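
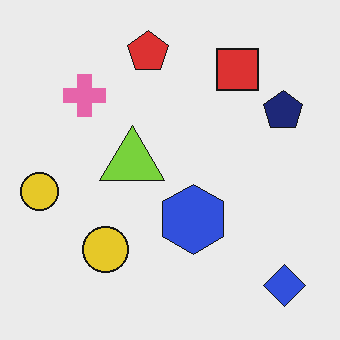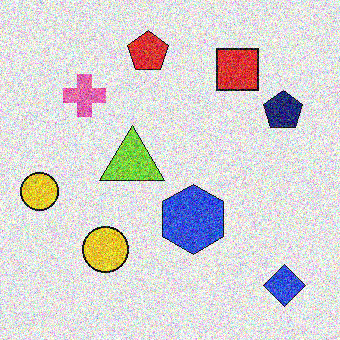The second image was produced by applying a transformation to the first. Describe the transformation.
The image was degraded with a thick layer of grain.

Random speckle covers the whole image, including the flat background.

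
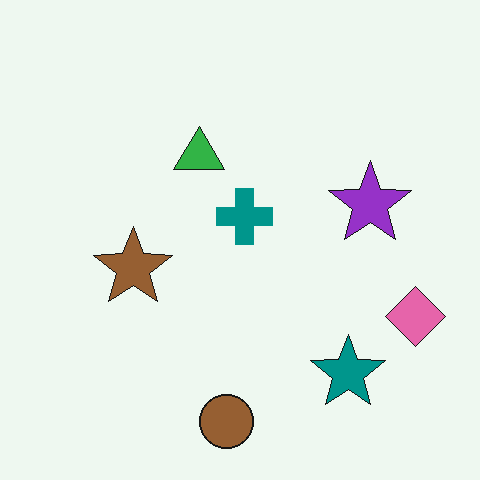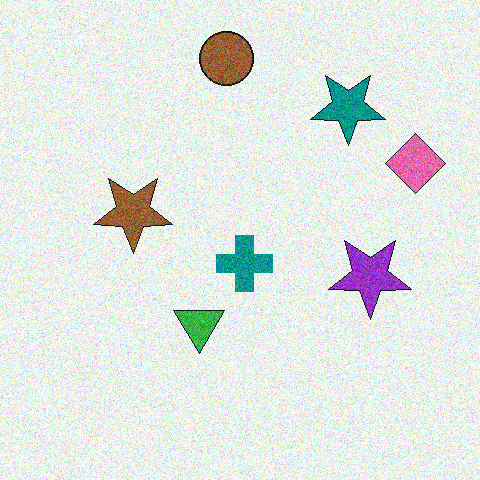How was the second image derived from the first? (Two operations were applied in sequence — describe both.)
The second image is the first degraded with visible gaussian noise, then flipped vertically (top ↔ bottom).

Random speckle covers the whole image, including the flat background. The brown circle is in the bottom of the first image and the top of the second — shapes on opposite sides of the horizontal midline have swapped in a mirror flip.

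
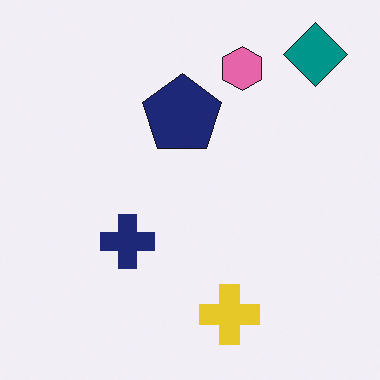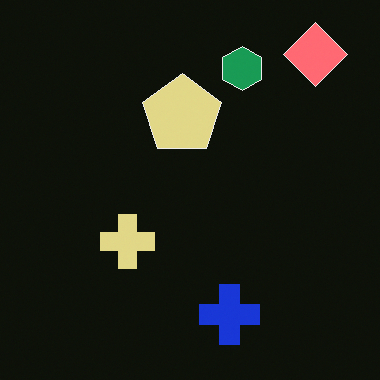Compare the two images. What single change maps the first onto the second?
The image was color-inverted (negative).

The light background has become dark and every shape's color is its complement — a photographic negative.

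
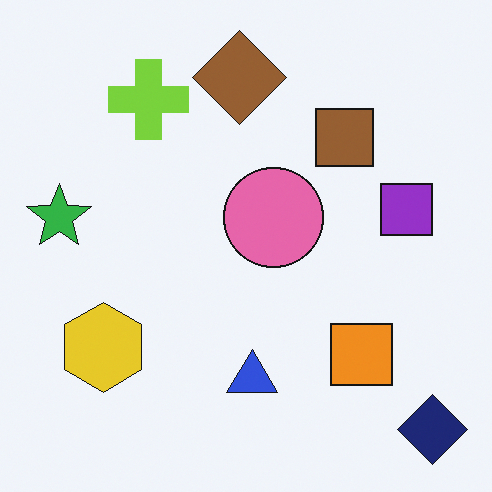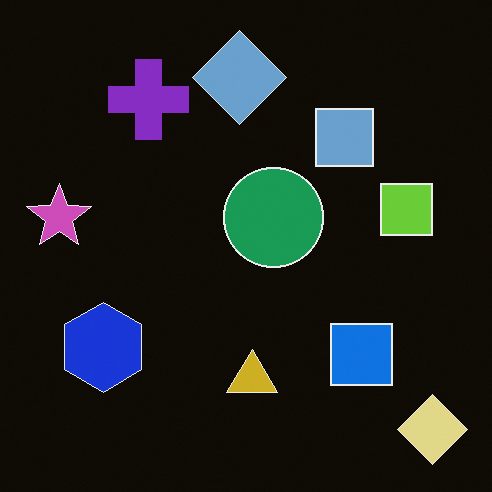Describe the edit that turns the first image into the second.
Color-inverted (negative).

The light background has become dark and every shape's color is its complement — a photographic negative.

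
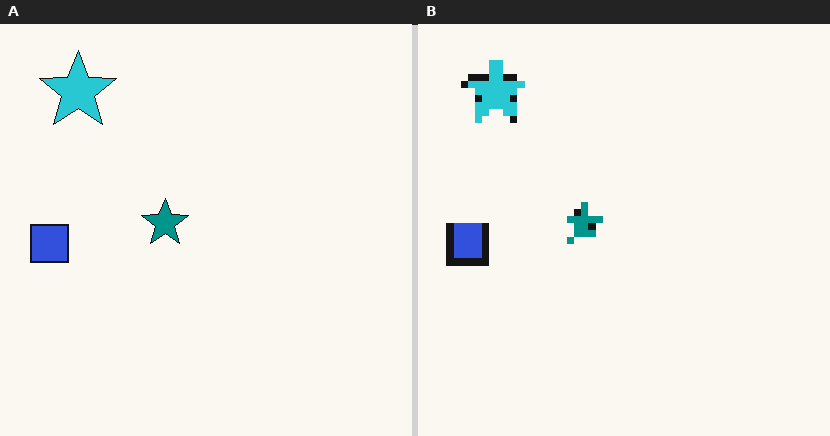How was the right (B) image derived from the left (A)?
The transformation is: pixelated into visible square blocks.

Shapes are reduced to large square blocks; fine edges and outlines are lost — a downscale-then-upscale (mosaic) effect.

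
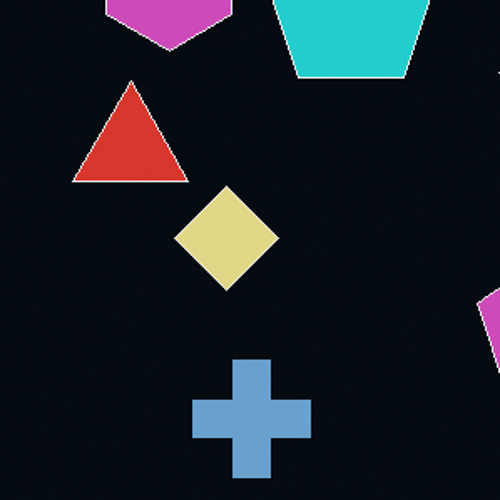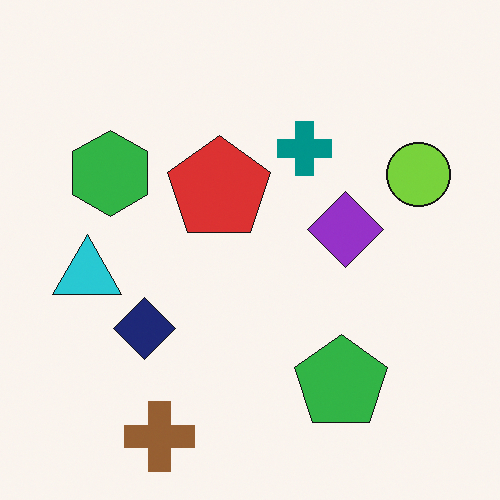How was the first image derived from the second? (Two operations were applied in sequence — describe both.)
It was color-inverted (negative), then cropped to a noticeably smaller region and rescaled.

The light background has become dark and every shape's color is its complement — a photographic negative. The visible shapes are larger and the field of view is narrower; shapes near the original edges may be partly or wholly outside the frame — a crop-and-rescale.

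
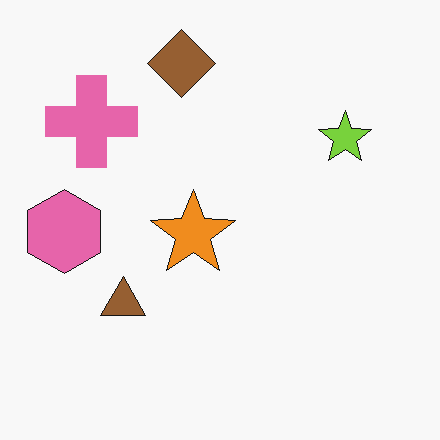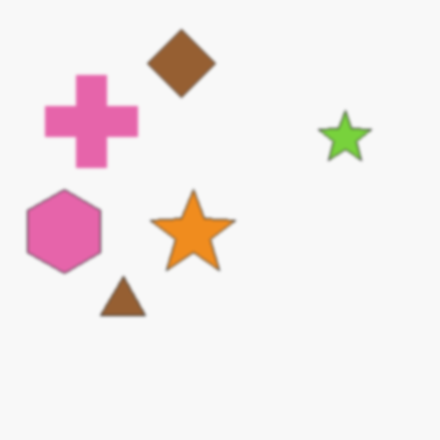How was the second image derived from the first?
The transformation is: given a subtle gaussian blur.

Shape edges and outlines are uniformly softened across the whole image.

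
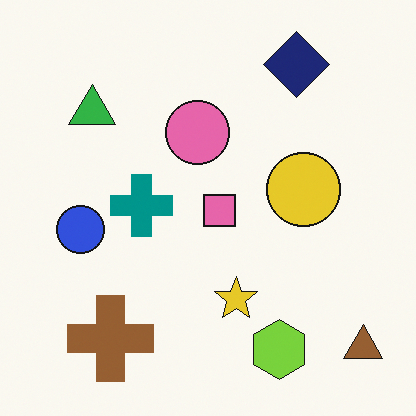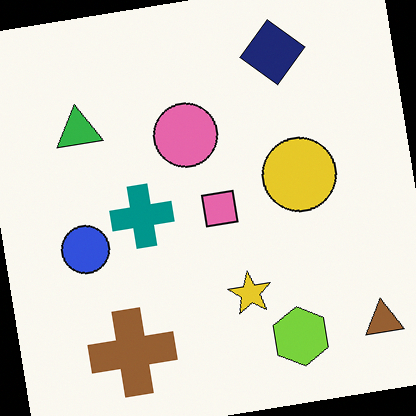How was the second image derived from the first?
It was rotated counter-clockwise by a small amount.

Every shape is tilted by the same angle and the image corners show triangular fill wedges — a whole-image rotation by a non-right angle.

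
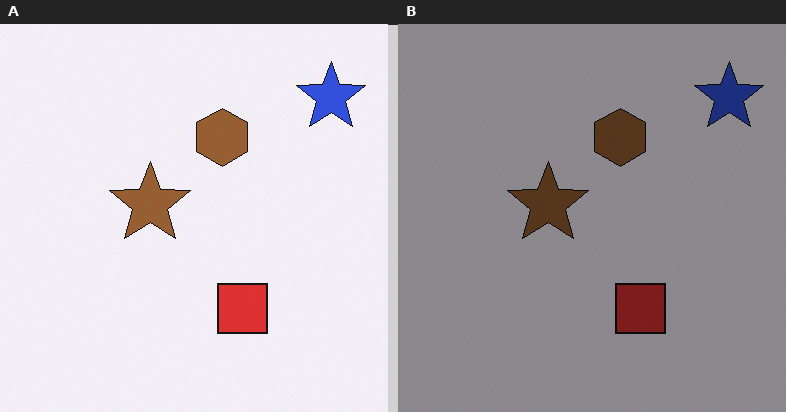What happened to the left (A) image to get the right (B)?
Substantially darkened.

Every pixel — background and shapes alike — is uniformly darkened.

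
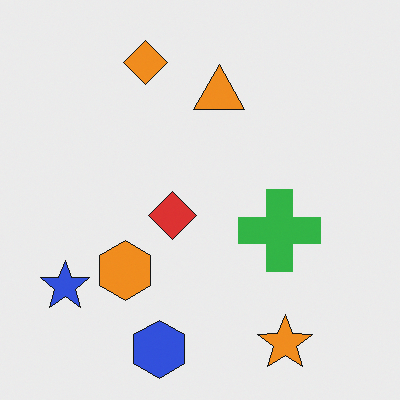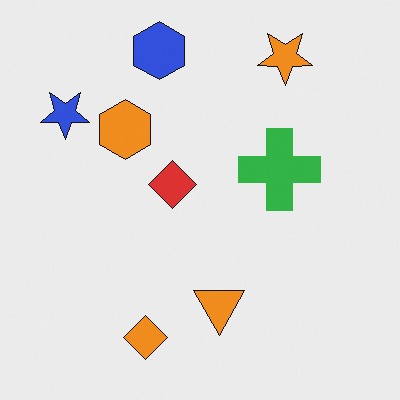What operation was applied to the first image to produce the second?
The image was flipped vertically (top ↔ bottom).

The blue hexagon is in the bottom of the first image and the top of the second — shapes on opposite sides of the horizontal midline have swapped in a mirror flip.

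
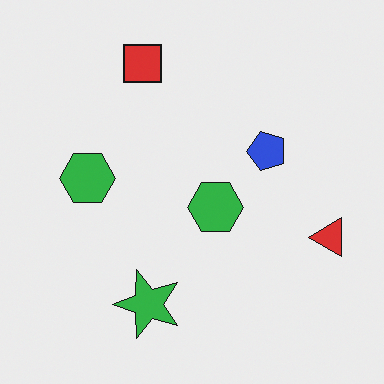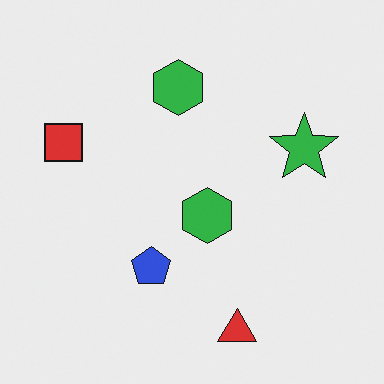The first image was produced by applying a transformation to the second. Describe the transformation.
The transformation is: transposed (reflected across the top-left ↔ bottom-right diagonal).

Shapes have swapped their row and column positions — what was in the top-right is now in the bottom-left — a diagonal reflection.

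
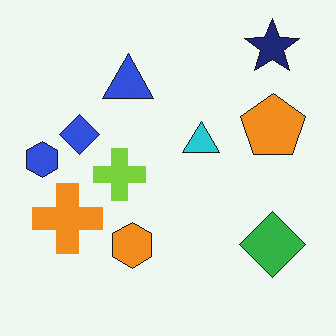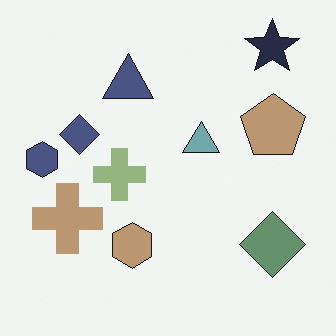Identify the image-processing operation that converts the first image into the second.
It was made much more muted (saturation change).

All colors are more muted and greyish — a global saturation change.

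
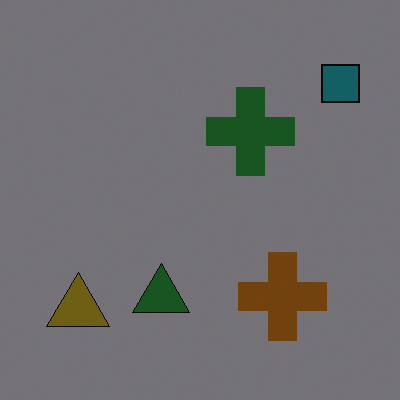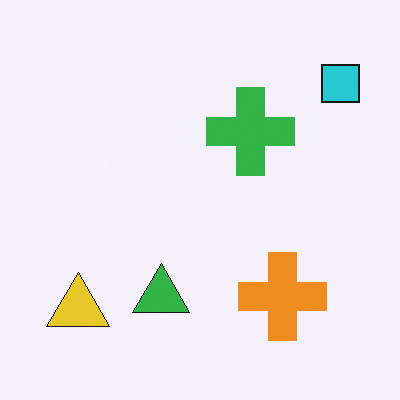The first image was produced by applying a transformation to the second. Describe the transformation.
The image was darkened a lot.

Every pixel — background and shapes alike — is uniformly darkened.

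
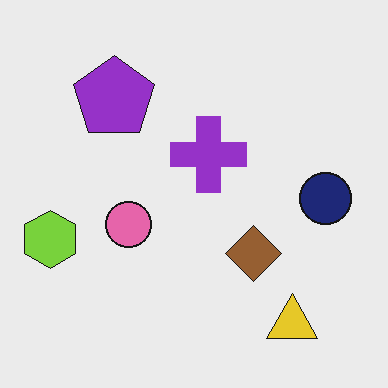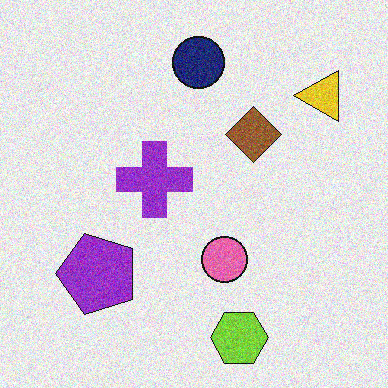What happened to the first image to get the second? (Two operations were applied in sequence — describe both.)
Degraded with visible gaussian noise, then rotated 90° counter-clockwise.

Random speckle covers the whole image, including the flat background. The yellow triangle sits in the bottom-right of the first image and the top-right of the second — consistent with a whole-image 90° counter-clockwise rotation.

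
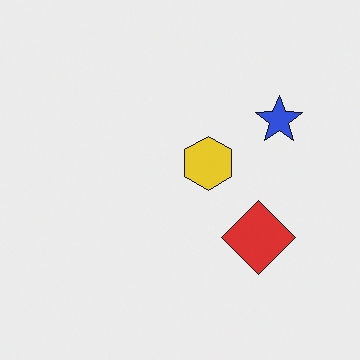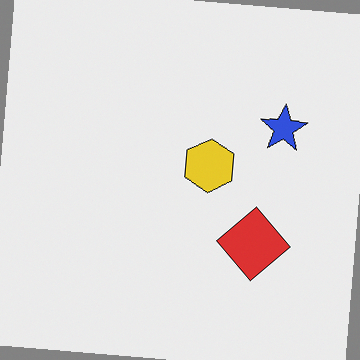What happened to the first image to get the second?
This is the original image rotated clockwise by a few degrees.

Every shape is tilted by the same angle and the image corners show triangular fill wedges — a whole-image rotation by a non-right angle.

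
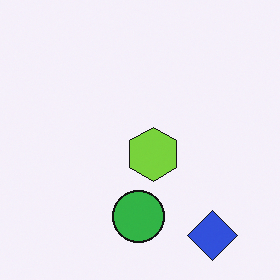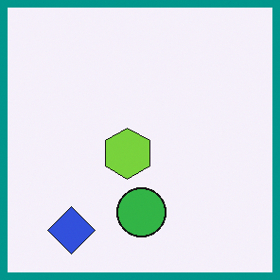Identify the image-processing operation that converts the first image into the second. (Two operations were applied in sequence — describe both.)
Flipped horizontally (left ↔ right), then framed with a teal border.

The blue diamond is in the bottom-right of the first image and the bottom-left of the second — shapes on opposite sides of the vertical midline have swapped in a mirror flip. A solid teal frame runs around the edge of the second image, with the content slightly shrunk inside it.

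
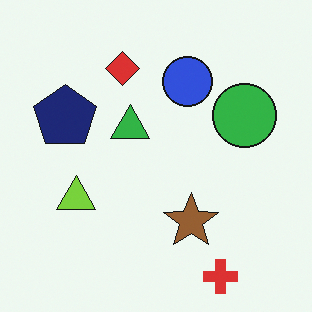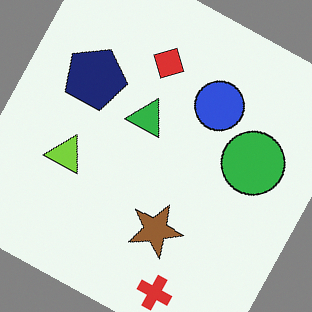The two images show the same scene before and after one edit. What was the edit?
It was rotated clockwise by a clearly visible amount.

Every shape is tilted by the same angle and the image corners show triangular fill wedges — a whole-image rotation by a non-right angle.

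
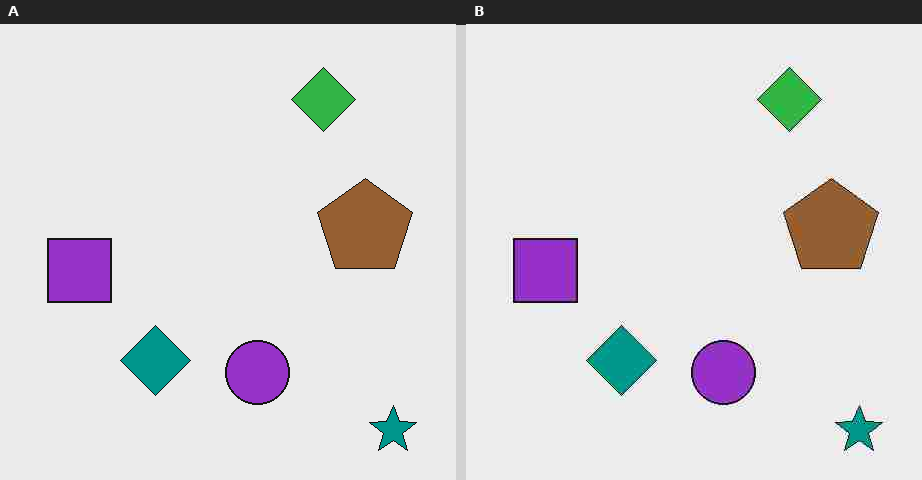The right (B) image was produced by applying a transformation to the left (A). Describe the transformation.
The image was degraded with heavy JPEG compression.

Blocky 8×8 compression artifacts appear around shape edges and the flat background shows ringing — characteristic JPEG degradation.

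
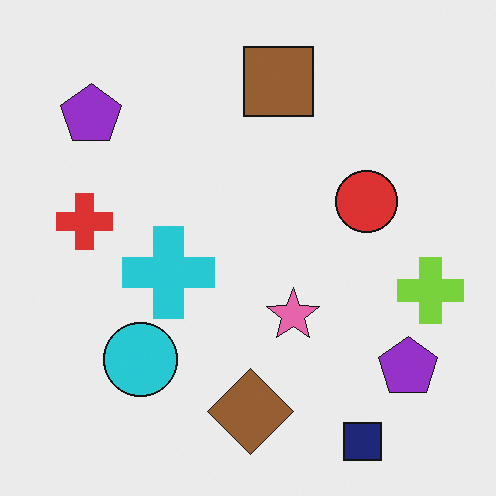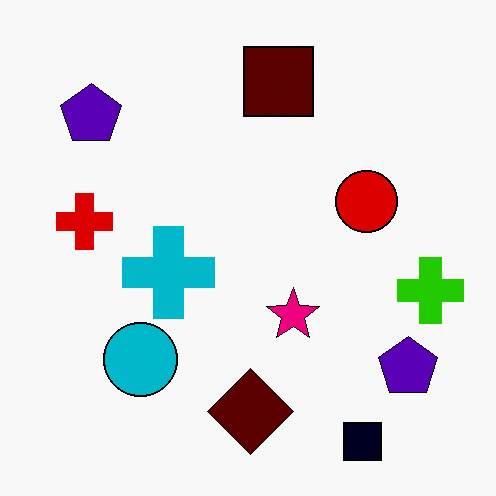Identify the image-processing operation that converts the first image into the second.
The transformation is: given much higher contrast.

Tones are pushed away from mid-grey across the whole image — a global contrast change.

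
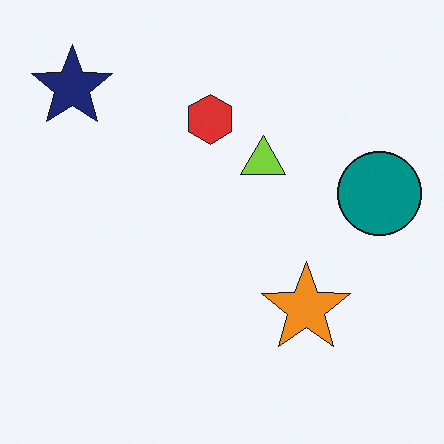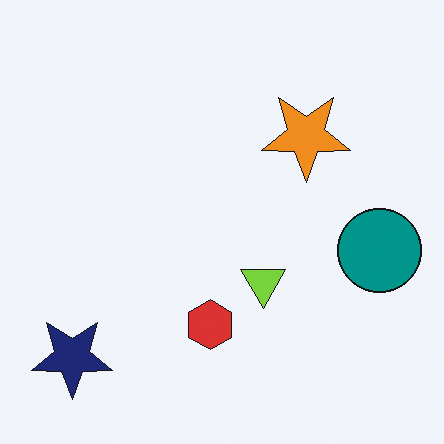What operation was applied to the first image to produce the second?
Flipped vertically (top ↔ bottom).

The navy star is in the top-left of the first image and the bottom-left of the second — shapes on opposite sides of the horizontal midline have swapped in a mirror flip.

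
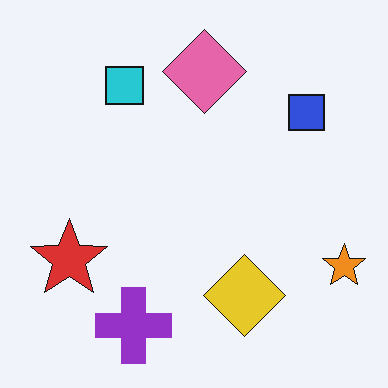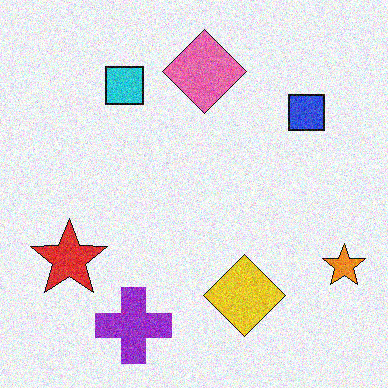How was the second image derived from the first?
The image was degraded with visible gaussian noise.

Random speckle covers the whole image, including the flat background.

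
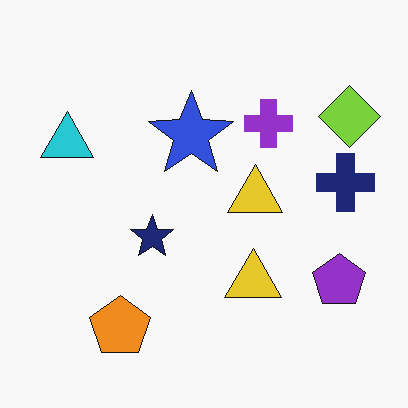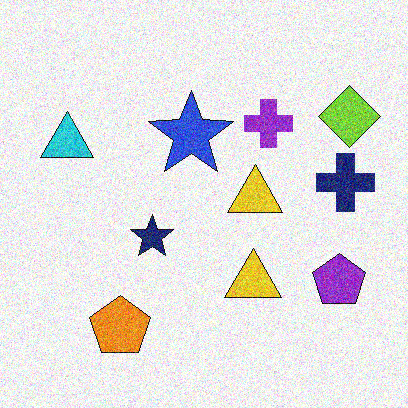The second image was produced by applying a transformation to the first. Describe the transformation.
The second image is the first degraded with heavy additive noise.

Random speckle covers the whole image, including the flat background.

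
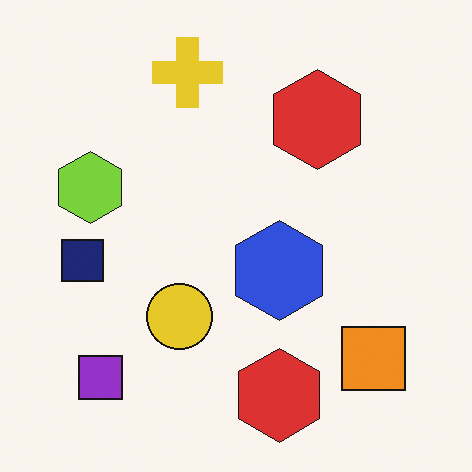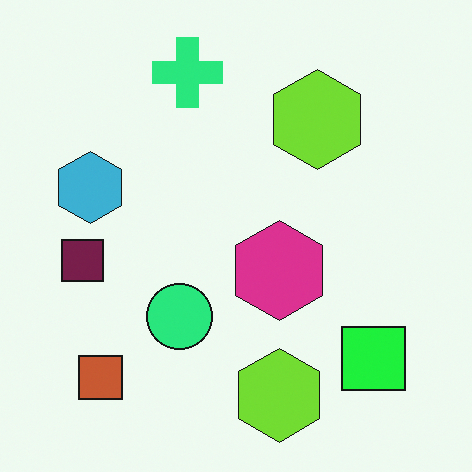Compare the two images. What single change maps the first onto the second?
The image was hue-shifted through roughly a third of the color wheel.

Every shape's color has rotated by the same amount around the hue wheel — a uniform hue shift.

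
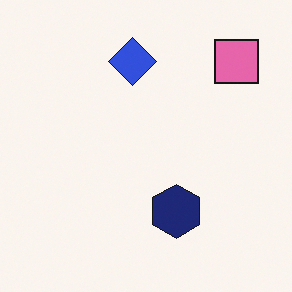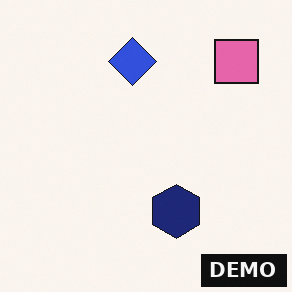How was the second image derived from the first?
The transformation is: watermarked with the text "DEMO" in the lower-right corner.

A dark label reading "DEMO" appears in the lower-right corner.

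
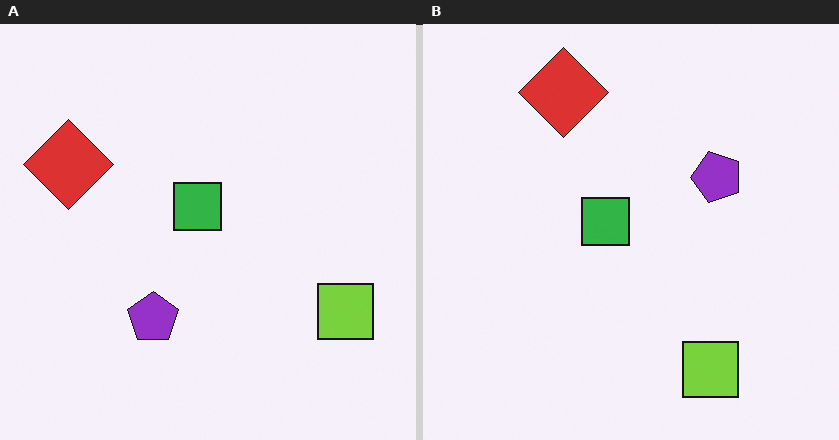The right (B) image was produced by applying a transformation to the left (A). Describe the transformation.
This is the original image transposed (reflected across the top-left ↔ bottom-right diagonal).

Shapes have swapped their row and column positions — what was in the top-right is now in the bottom-left — a diagonal reflection.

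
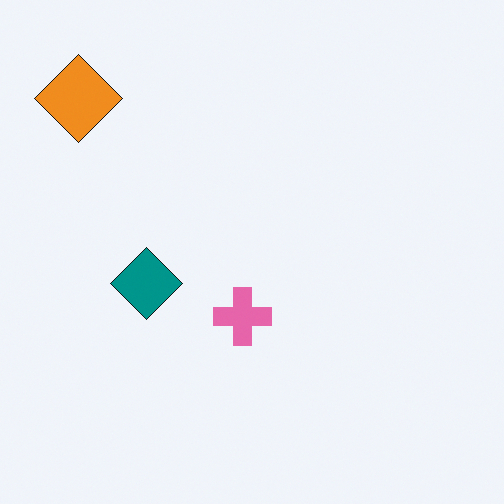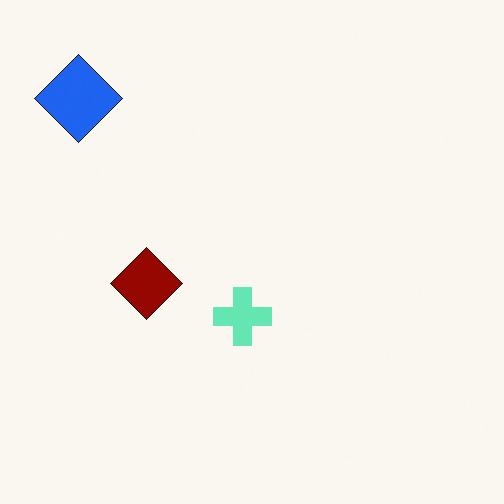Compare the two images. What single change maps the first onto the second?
Hue-shifted by a large amount.

Every shape's color has rotated by the same amount around the hue wheel — a uniform hue shift.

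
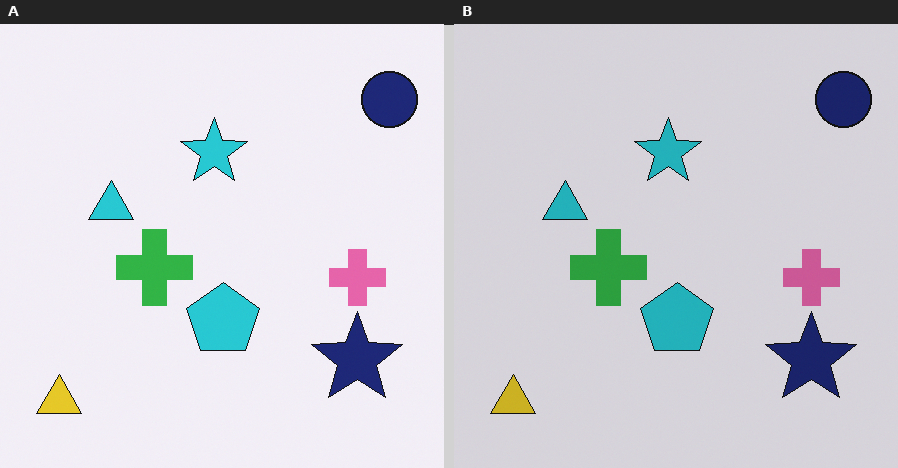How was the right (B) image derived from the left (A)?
The transformation is: darkened a little.

Every pixel — background and shapes alike — is uniformly darkened.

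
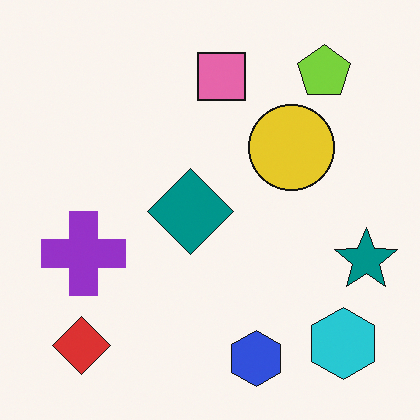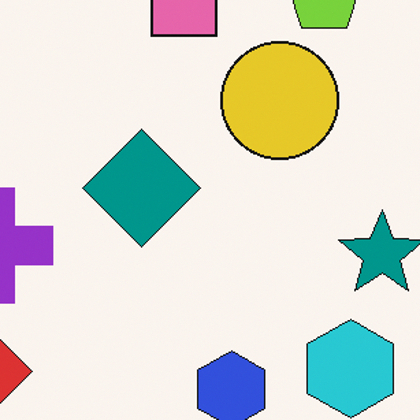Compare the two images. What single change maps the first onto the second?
This is the original image cropped slightly and scaled back up.

The visible shapes are larger and the field of view is narrower; shapes near the original edges may be partly or wholly outside the frame — a crop-and-rescale.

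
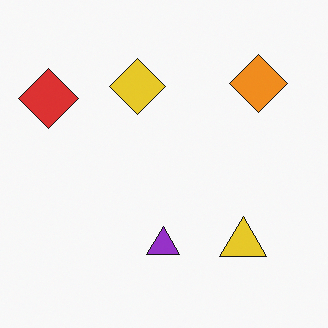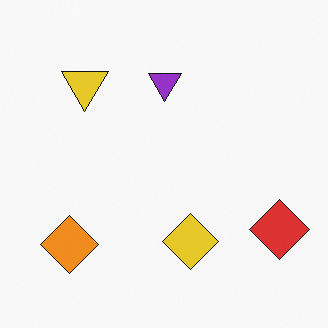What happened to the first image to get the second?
It was rotated 180°.

The red diamond sits in the top-left of the first image and the bottom-right of the second — consistent with a whole-image 180° rotation.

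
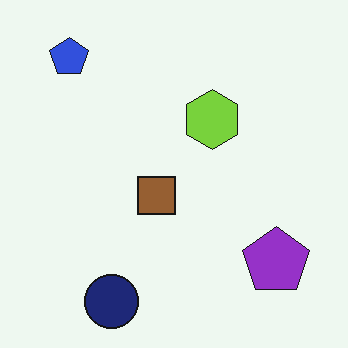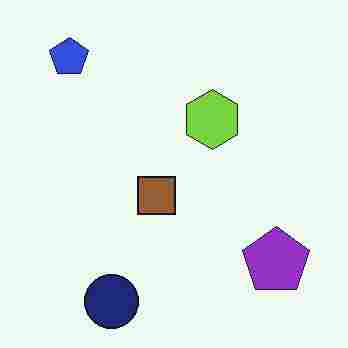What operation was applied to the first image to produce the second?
Degraded with heavy JPEG compression.

Blocky 8×8 compression artifacts appear around shape edges and the flat background shows ringing — characteristic JPEG degradation.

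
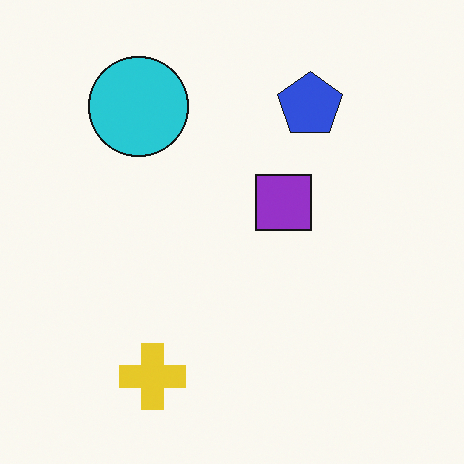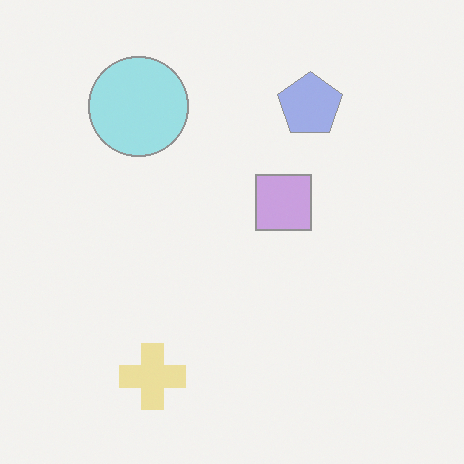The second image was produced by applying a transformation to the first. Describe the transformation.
It was washed out (contrast reduced).

Tones are pushed toward mid-grey across the whole image — a global contrast change.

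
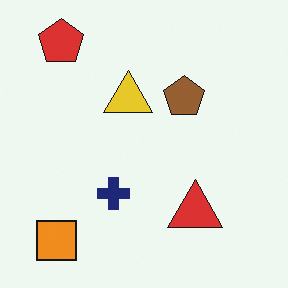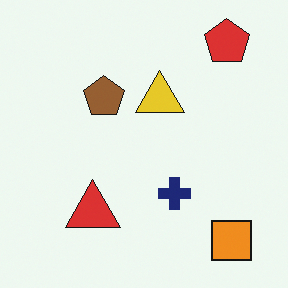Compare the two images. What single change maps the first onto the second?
The transformation is: flipped horizontally (left ↔ right).

The orange square is in the bottom-left of the first image and the bottom-right of the second — shapes on opposite sides of the vertical midline have swapped in a mirror flip.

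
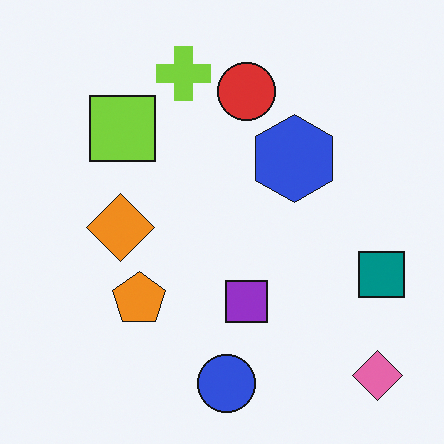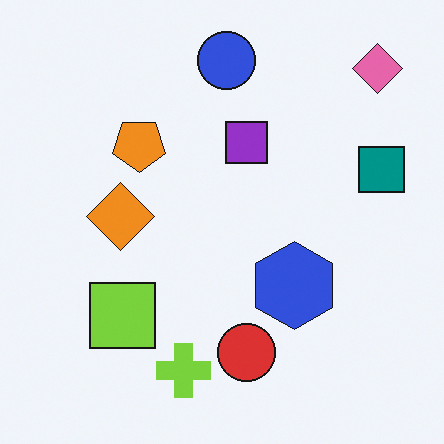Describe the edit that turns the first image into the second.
The second image is the first flipped vertically (top ↔ bottom).

The blue circle is in the bottom of the first image and the top of the second — shapes on opposite sides of the horizontal midline have swapped in a mirror flip.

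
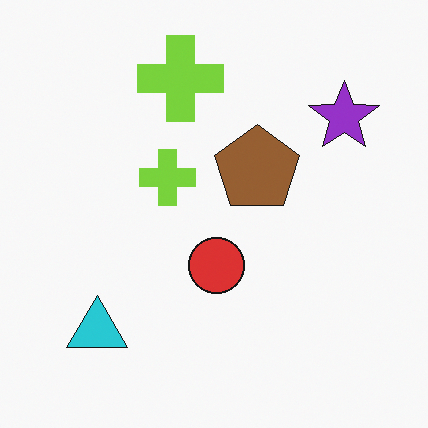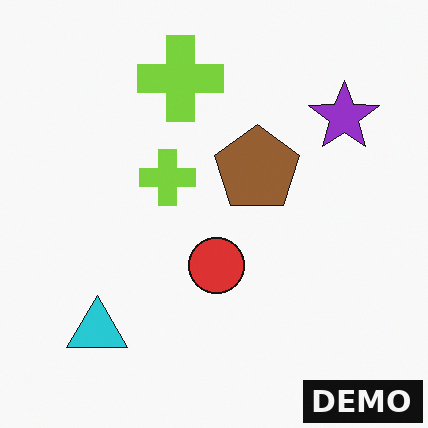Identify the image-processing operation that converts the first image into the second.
The second image is the first watermarked with the text "DEMO" in the lower-right corner.

A dark label reading "DEMO" appears in the lower-right corner.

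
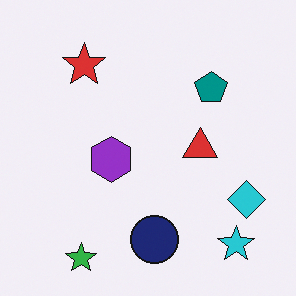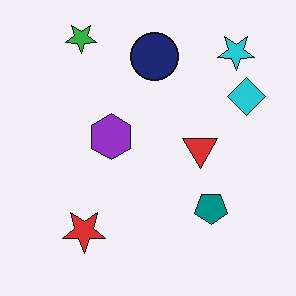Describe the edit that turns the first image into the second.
It was flipped vertically (top ↔ bottom).

The green star is in the bottom-left of the first image and the top-left of the second — shapes on opposite sides of the horizontal midline have swapped in a mirror flip.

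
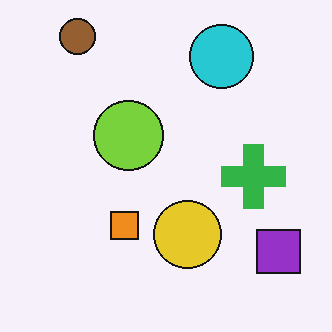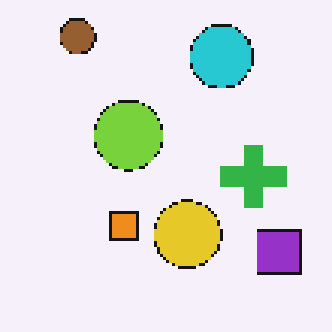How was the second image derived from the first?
It was lightly pixelated (a mild mosaic effect).

Shapes are reduced to large square blocks; fine edges and outlines are lost — a downscale-then-upscale (mosaic) effect.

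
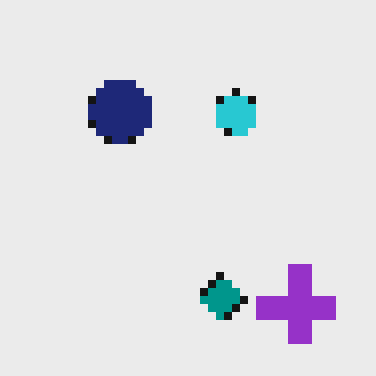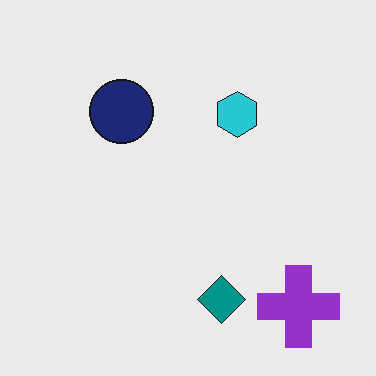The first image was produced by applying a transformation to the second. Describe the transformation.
The first image is the second pixelated into visible square blocks.

Shapes are reduced to large square blocks; fine edges and outlines are lost — a downscale-then-upscale (mosaic) effect.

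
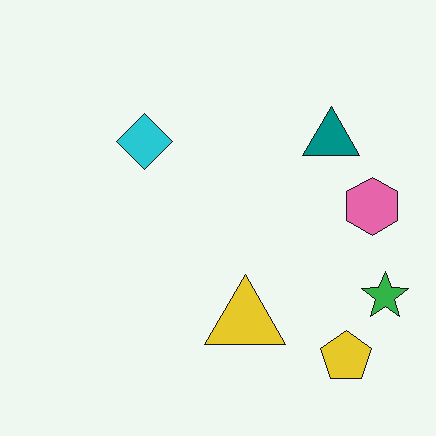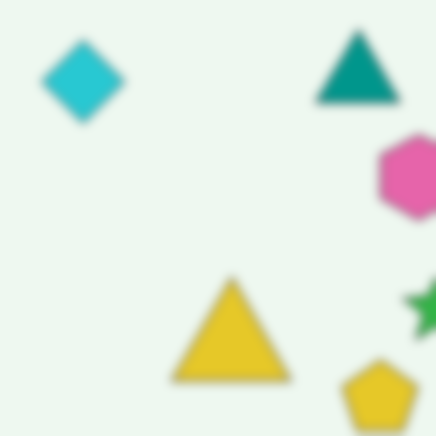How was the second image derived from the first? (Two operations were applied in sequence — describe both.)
It was cropped to a modestly smaller region and rescaled, then heavily blurred.

The visible shapes are larger and the field of view is narrower; shapes near the original edges may be partly or wholly outside the frame — a crop-and-rescale. Shape edges and outlines are uniformly softened across the whole image.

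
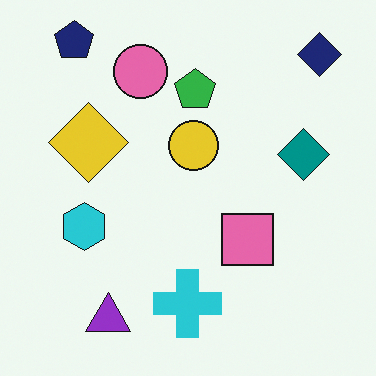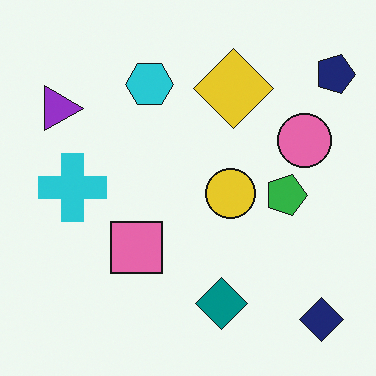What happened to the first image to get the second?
This is the original image rotated 90° clockwise.

The navy diamond sits in the top-right of the first image and the bottom-right of the second — consistent with a whole-image 90° clockwise rotation.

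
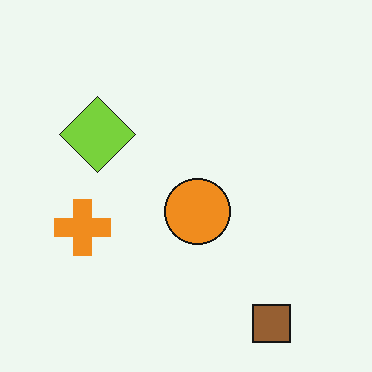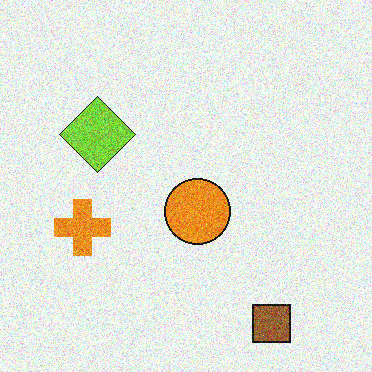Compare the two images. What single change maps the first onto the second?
The image was degraded with a thick layer of grain.

Random speckle covers the whole image, including the flat background.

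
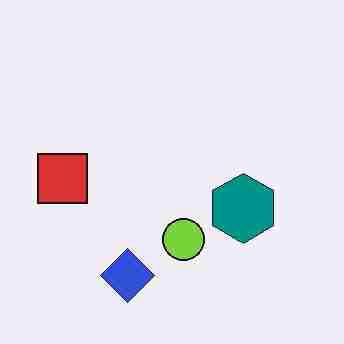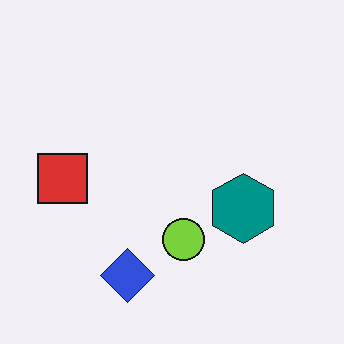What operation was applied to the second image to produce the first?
Heavily JPEG-compressed with obvious blocking artifacts.

Blocky 8×8 compression artifacts appear around shape edges and the flat background shows ringing — characteristic JPEG degradation.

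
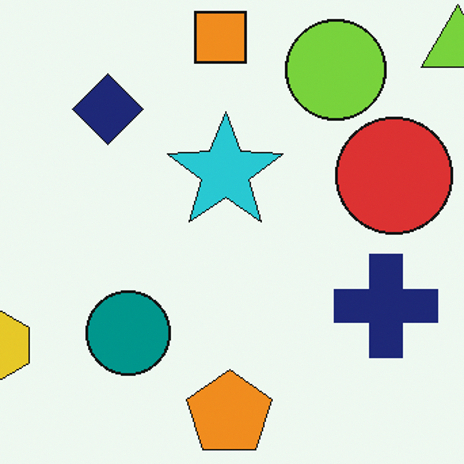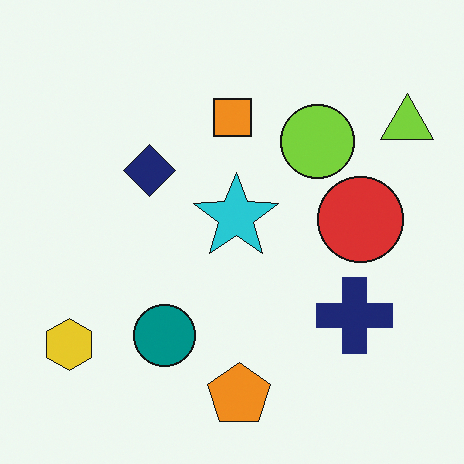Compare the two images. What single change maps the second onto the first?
The first image is the second cropped to a modestly smaller region and rescaled.

The visible shapes are larger and the field of view is narrower; shapes near the original edges may be partly or wholly outside the frame — a crop-and-rescale.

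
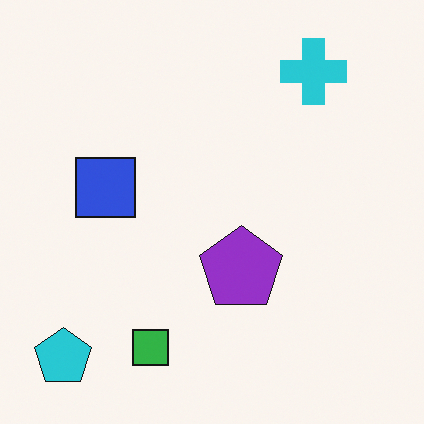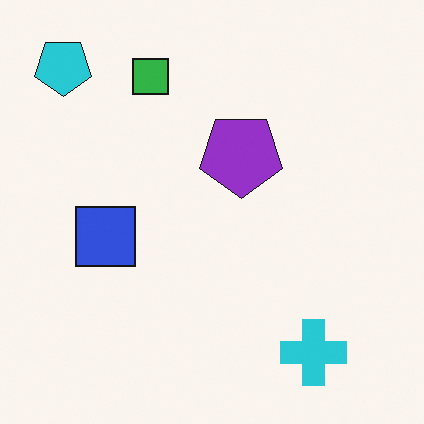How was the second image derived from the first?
The second image is the first flipped vertically (top ↔ bottom).

The cyan pentagon is in the bottom-left of the first image and the top-left of the second — shapes on opposite sides of the horizontal midline have swapped in a mirror flip.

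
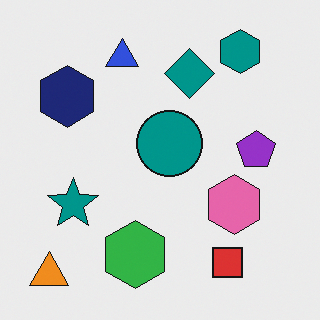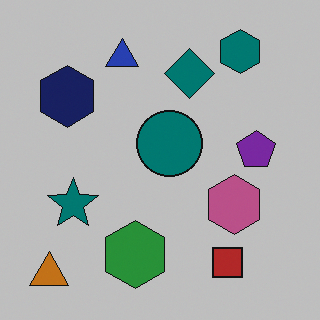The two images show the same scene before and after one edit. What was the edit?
The second image is the first slightly darkened.

Every pixel — background and shapes alike — is uniformly darkened.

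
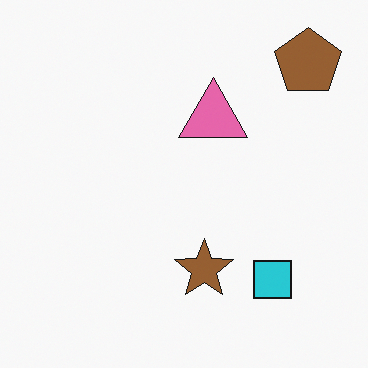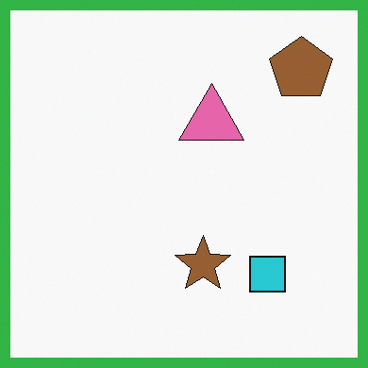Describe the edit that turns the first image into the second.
It was framed with a green border.

A solid green frame runs around the edge of the second image, with the content slightly shrunk inside it.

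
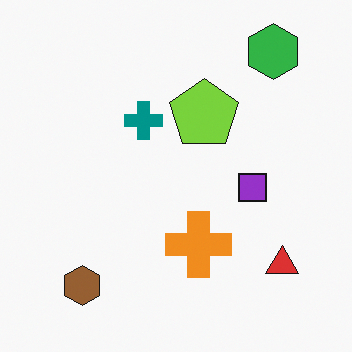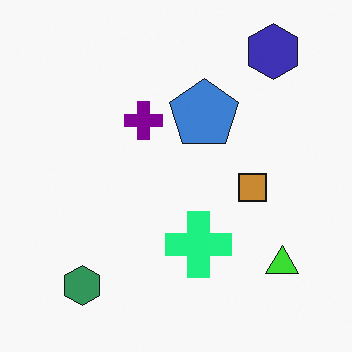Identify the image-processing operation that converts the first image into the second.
The second image is the first hue-shifted through roughly a third of the color wheel.

Every shape's color has rotated by the same amount around the hue wheel — a uniform hue shift.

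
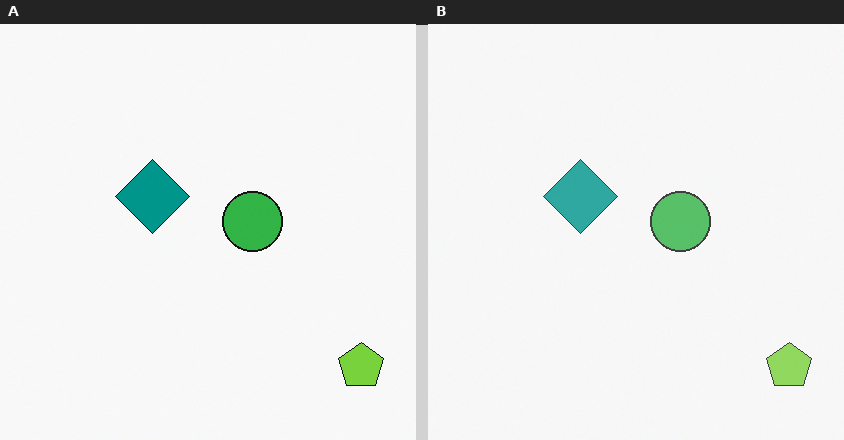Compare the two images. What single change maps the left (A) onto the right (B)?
The transformation is: given slightly reduced contrast.

Tones are pushed toward mid-grey across the whole image — a global contrast change.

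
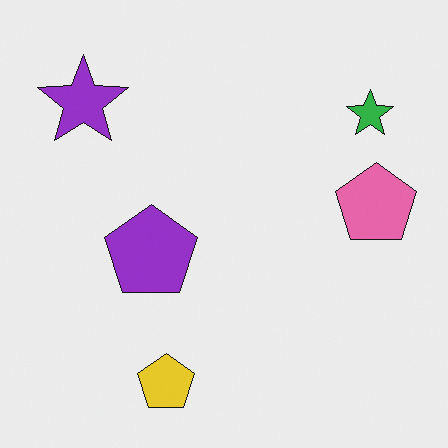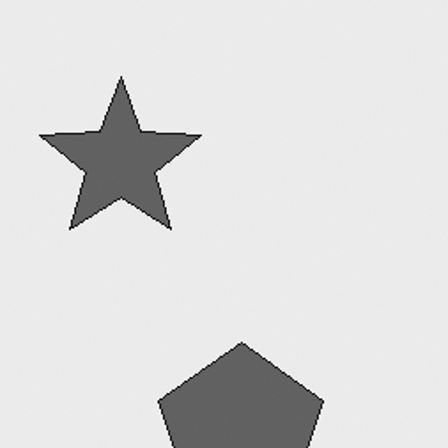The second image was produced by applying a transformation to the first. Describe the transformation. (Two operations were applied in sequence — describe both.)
The image was cropped tightly and scaled back up, then converted to grayscale.

The visible shapes are larger and the field of view is narrower; shapes near the original edges may be partly or wholly outside the frame — a crop-and-rescale. All color is removed — every shape is now a shade of grey.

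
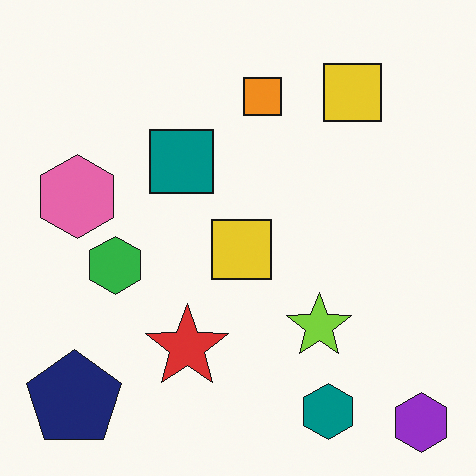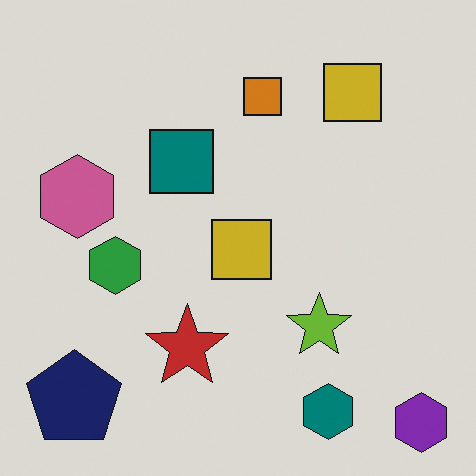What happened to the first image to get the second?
Slightly darkened.

Every pixel — background and shapes alike — is uniformly darkened.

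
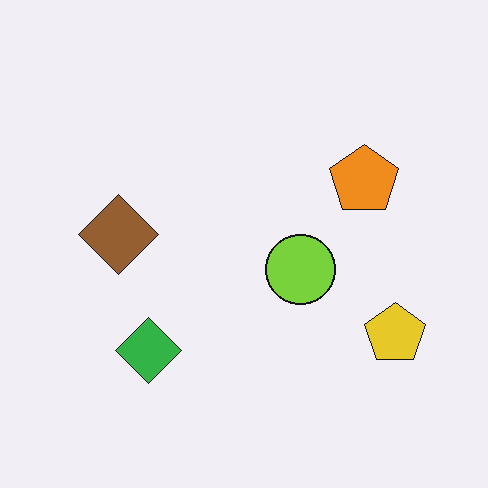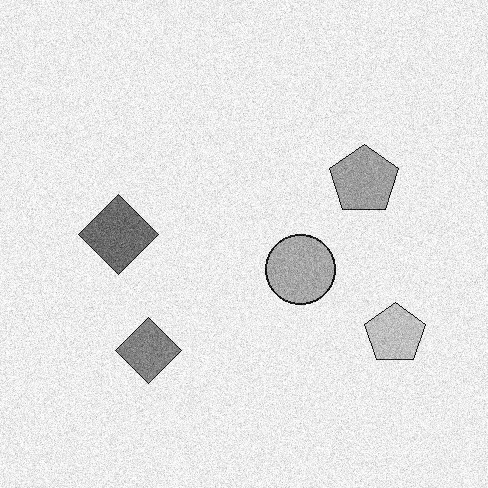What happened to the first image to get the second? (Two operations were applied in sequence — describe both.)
The image was degraded with moderate additive noise, then converted to grayscale.

Random speckle covers the whole image, including the flat background. All color is removed — every shape is now a shade of grey.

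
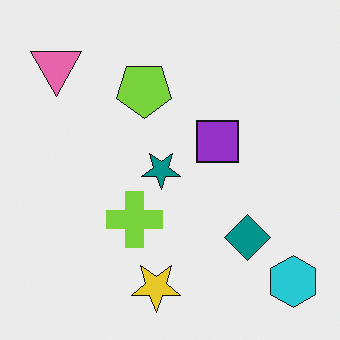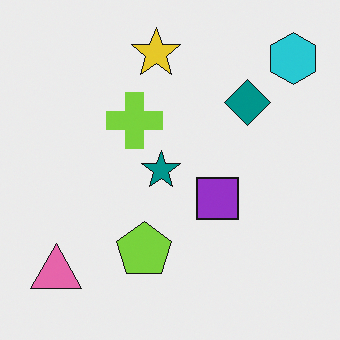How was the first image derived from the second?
It was flipped vertically (top ↔ bottom).

The yellow star is in the top of the second image and the bottom of the first — shapes on opposite sides of the horizontal midline have swapped in a mirror flip.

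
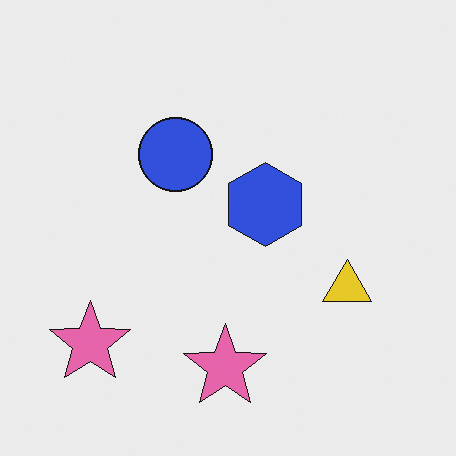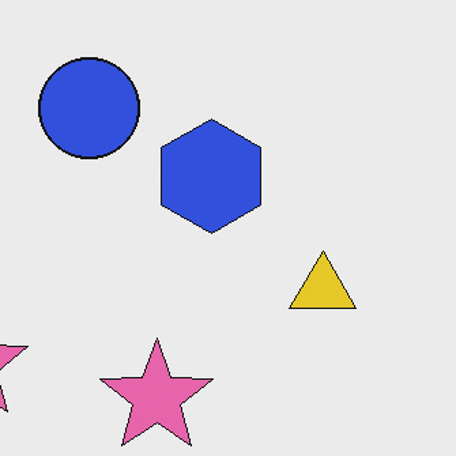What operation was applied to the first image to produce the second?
This is the original image cropped slightly and scaled back up.

The visible shapes are larger and the field of view is narrower; shapes near the original edges may be partly or wholly outside the frame — a crop-and-rescale.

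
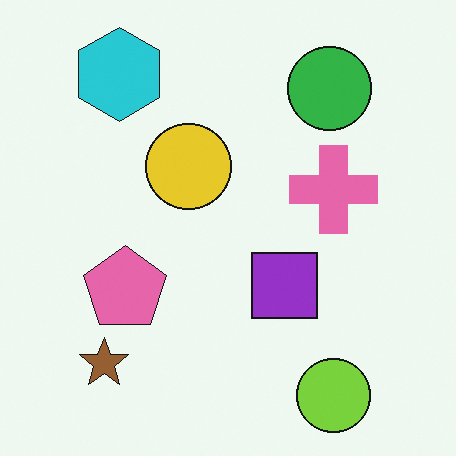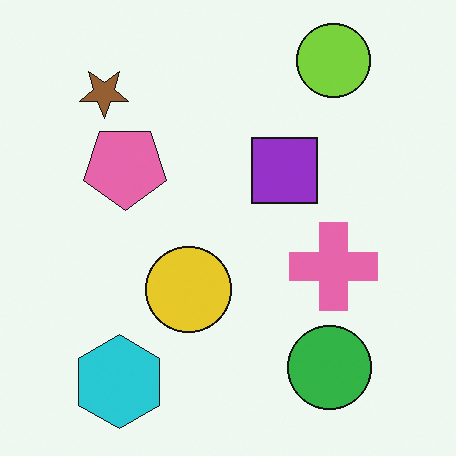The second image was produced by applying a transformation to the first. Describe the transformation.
It was flipped vertically (top ↔ bottom).

The lime circle is in the bottom-right of the first image and the top-right of the second — shapes on opposite sides of the horizontal midline have swapped in a mirror flip.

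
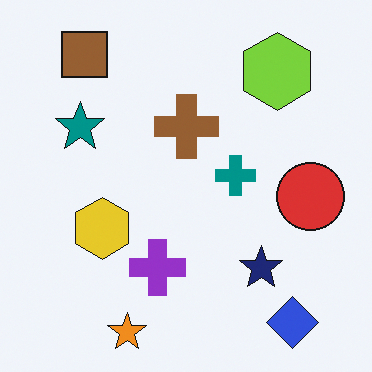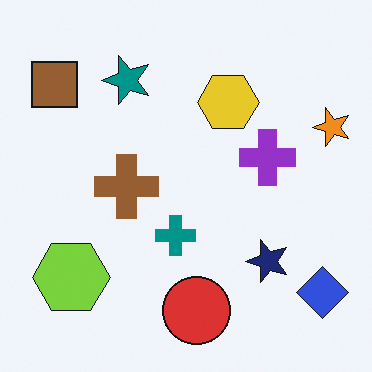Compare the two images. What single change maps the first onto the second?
This is the original image transposed (reflected across the top-left ↔ bottom-right diagonal).

Shapes have swapped their row and column positions — what was in the top-right is now in the bottom-left — a diagonal reflection.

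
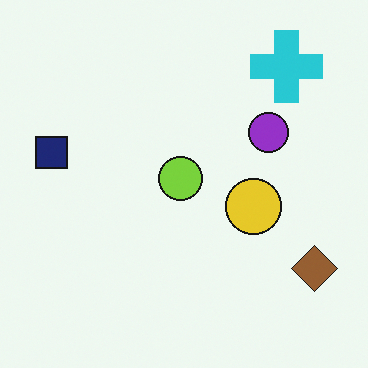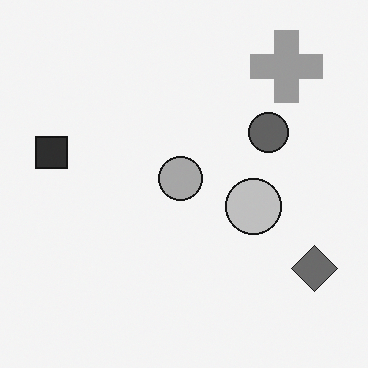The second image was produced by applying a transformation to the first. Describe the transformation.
This is the original image converted to grayscale.

All color is removed — every shape is now a shade of grey.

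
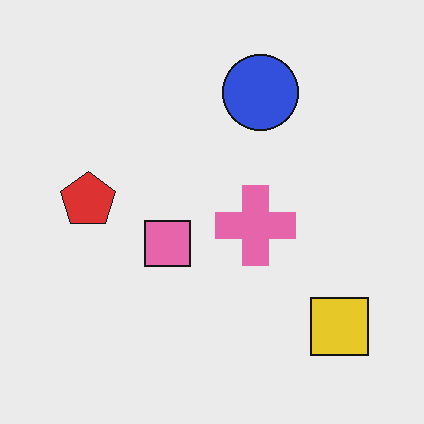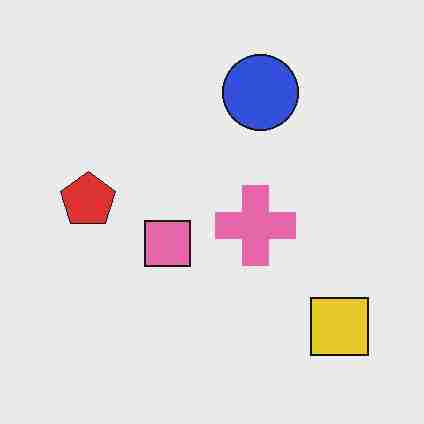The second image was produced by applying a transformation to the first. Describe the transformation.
This is the original image heavily JPEG-compressed with obvious blocking artifacts.

Blocky 8×8 compression artifacts appear around shape edges and the flat background shows ringing — characteristic JPEG degradation.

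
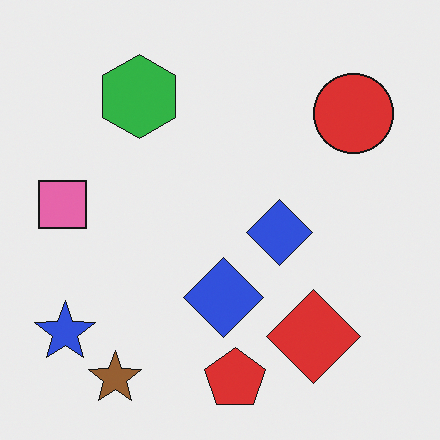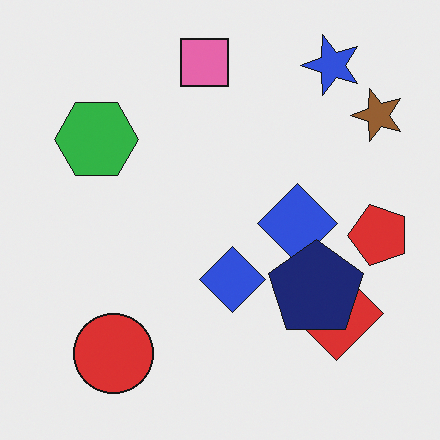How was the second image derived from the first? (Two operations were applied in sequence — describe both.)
This is the original image transposed (reflected across the top-left ↔ bottom-right diagonal), then overlaid with an additional navy pentagon.

Shapes have swapped their row and column positions — what was in the top-right is now in the bottom-left — a diagonal reflection. A navy pentagon appears in the second image that is absent from the first.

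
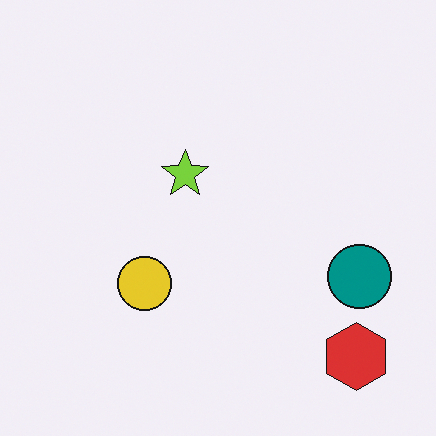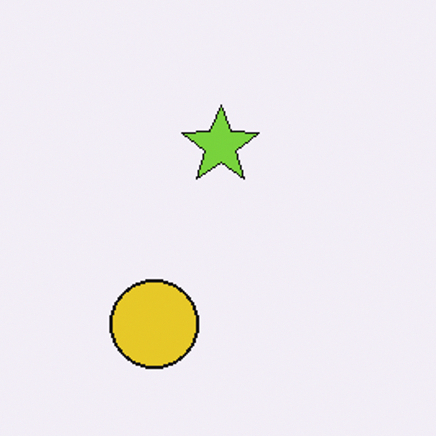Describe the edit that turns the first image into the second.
The image was cropped tightly and scaled back up.

The visible shapes are larger and the field of view is narrower; shapes near the original edges may be partly or wholly outside the frame — a crop-and-rescale.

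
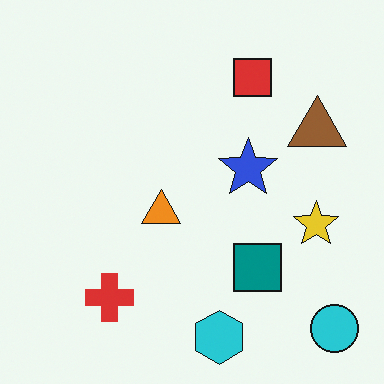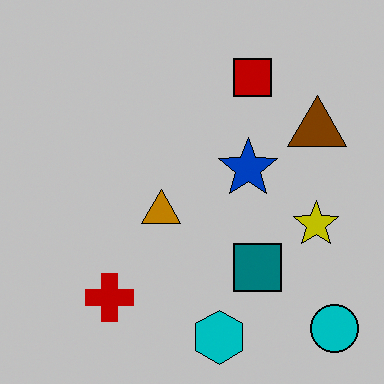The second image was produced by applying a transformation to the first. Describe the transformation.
The transformation is: aggressively posterized.

Each flat color has snapped to a coarser quantized level — most visibly, the near-white background has dropped to a flat grey.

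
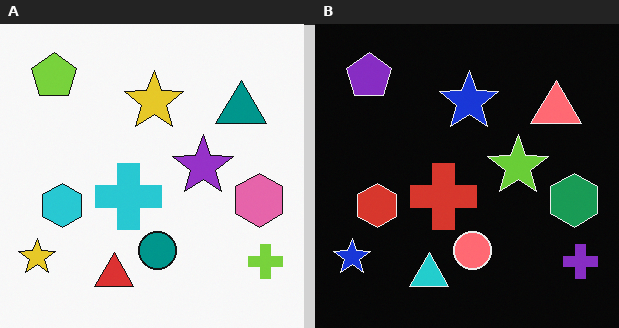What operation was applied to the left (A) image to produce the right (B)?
This is the original image color-inverted (negative).

The light background has become dark and every shape's color is its complement — a photographic negative.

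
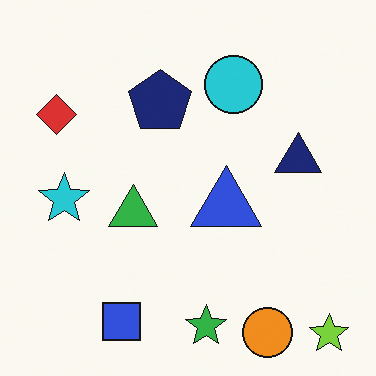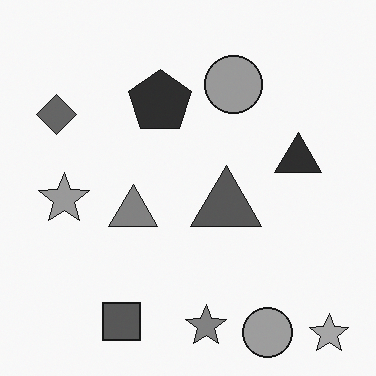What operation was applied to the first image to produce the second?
It was converted to grayscale.

All color is removed — every shape is now a shade of grey.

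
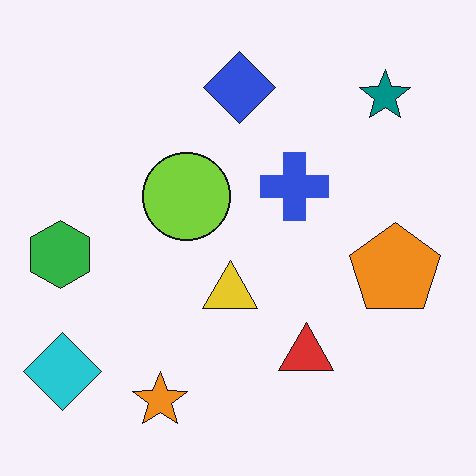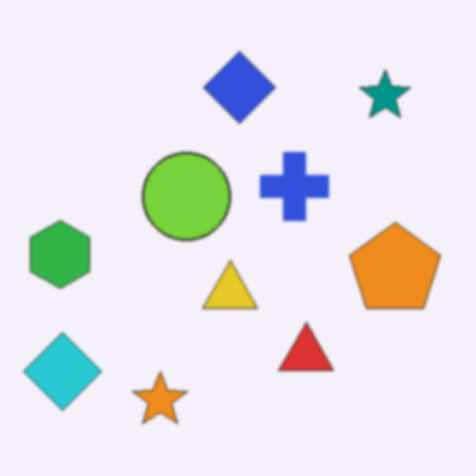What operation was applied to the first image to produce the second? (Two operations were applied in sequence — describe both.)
The second image is the first lightly blurred, then given moderate JPEG compression.

Shape edges and outlines are uniformly softened across the whole image. Blocky 8×8 compression artifacts appear around shape edges and the flat background shows ringing — characteristic JPEG degradation.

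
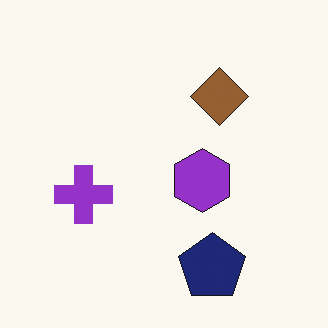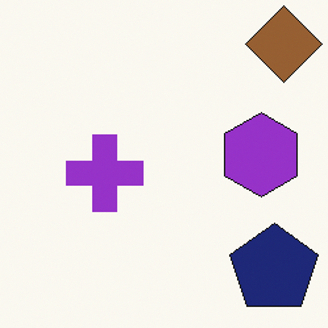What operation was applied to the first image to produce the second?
The image was cropped slightly and scaled back up.

The visible shapes are larger and the field of view is narrower; shapes near the original edges may be partly or wholly outside the frame — a crop-and-rescale.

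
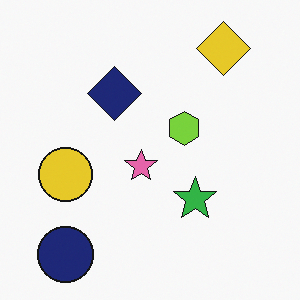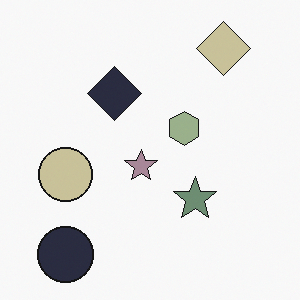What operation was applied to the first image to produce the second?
The transformation is: heavily desaturated.

All colors are more muted and greyish — a global saturation change.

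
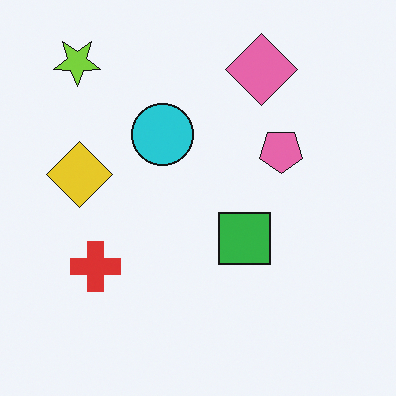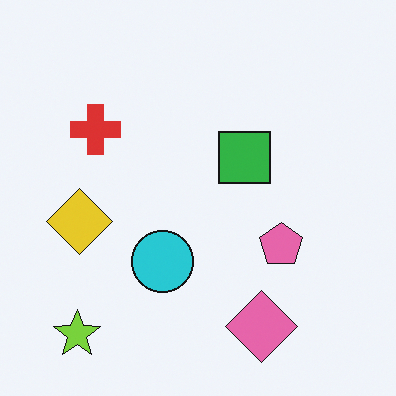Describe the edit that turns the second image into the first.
The image was flipped vertically (top ↔ bottom).

The lime star is in the bottom-left of the second image and the top-left of the first — shapes on opposite sides of the horizontal midline have swapped in a mirror flip.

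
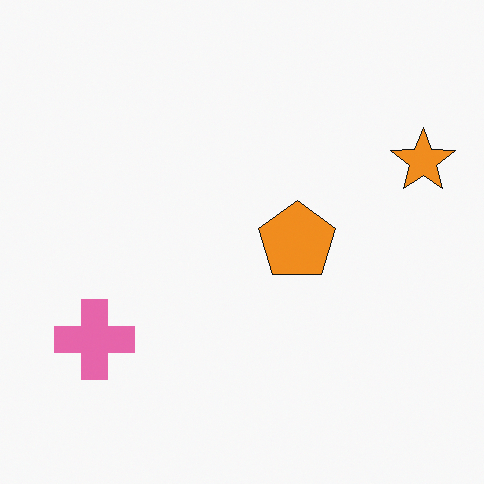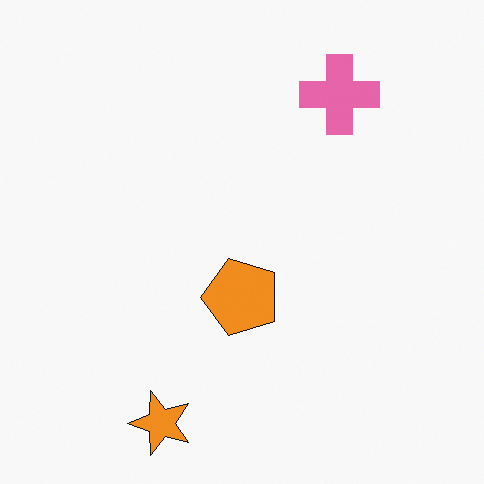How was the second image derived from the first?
This is the original image transposed (reflected across the top-left ↔ bottom-right diagonal).

Shapes have swapped their row and column positions — what was in the top-right is now in the bottom-left — a diagonal reflection.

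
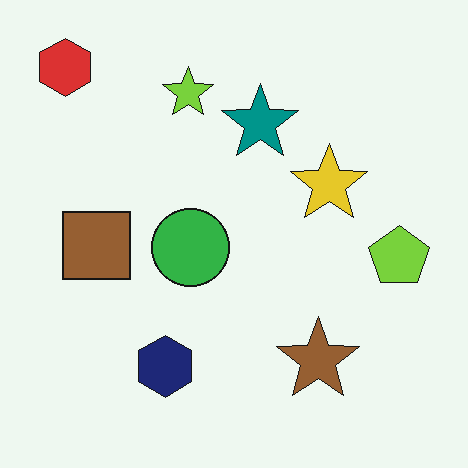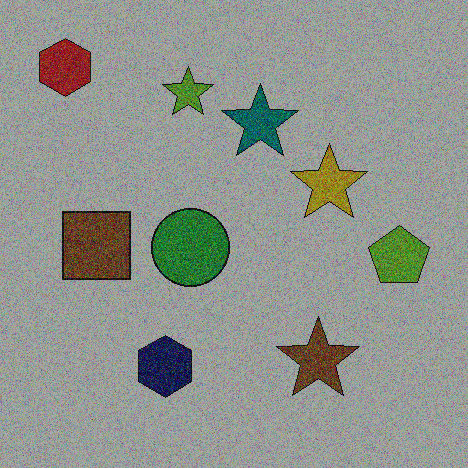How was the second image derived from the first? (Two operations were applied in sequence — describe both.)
The second image is the first degraded with strong gaussian noise, then darkened a lot.

Random speckle covers the whole image, including the flat background. Every pixel — background and shapes alike — is uniformly darkened.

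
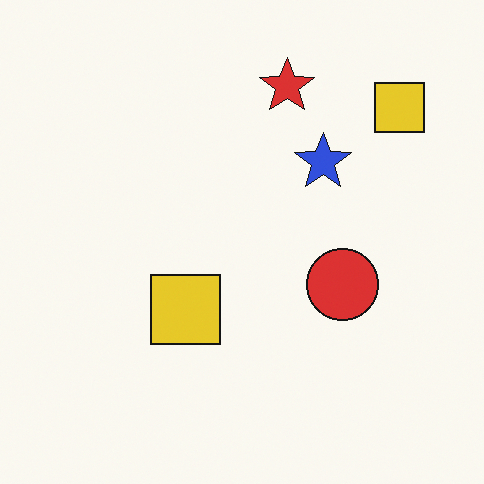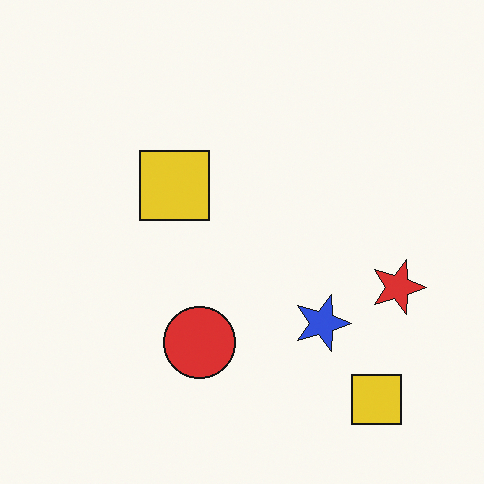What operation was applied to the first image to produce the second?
Rotated 90° clockwise.

The red star sits in the top of the first image and the right of the second — consistent with a whole-image 90° clockwise rotation.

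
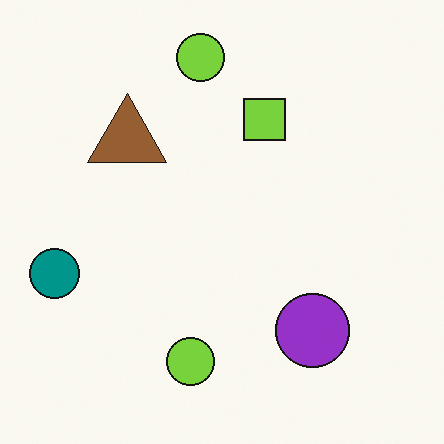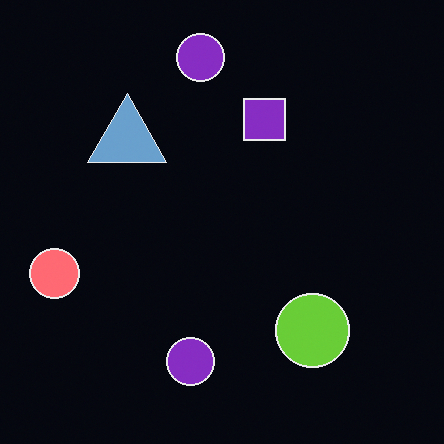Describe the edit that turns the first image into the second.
Color-inverted (negative).

The light background has become dark and every shape's color is its complement — a photographic negative.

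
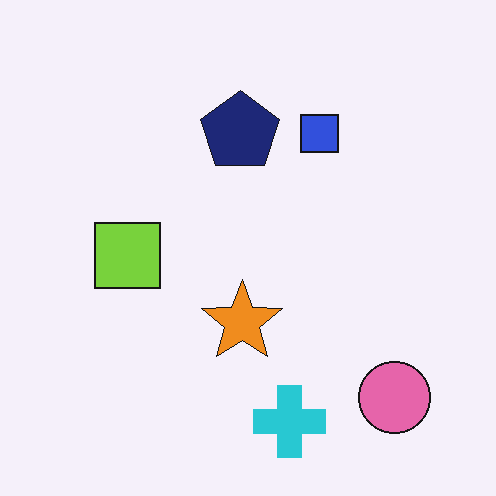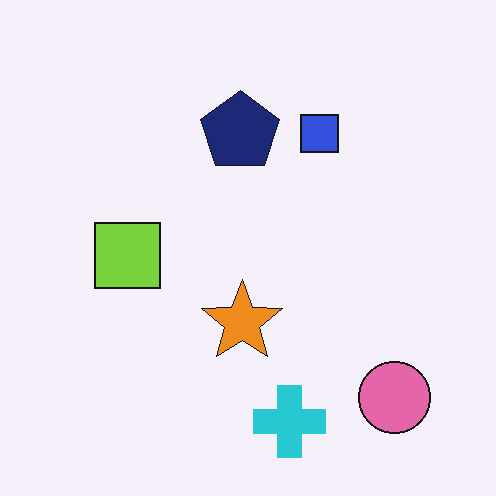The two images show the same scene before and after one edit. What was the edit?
This is the original image JPEG-compressed with visible artifacts.

Blocky 8×8 compression artifacts appear around shape edges and the flat background shows ringing — characteristic JPEG degradation.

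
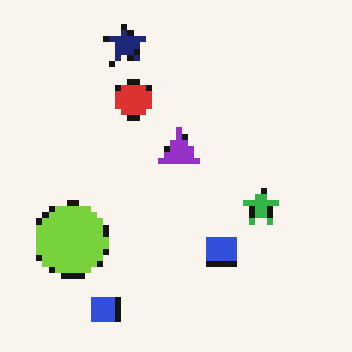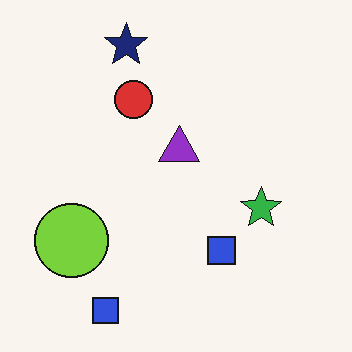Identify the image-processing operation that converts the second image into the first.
It was moderately pixelated.

Shapes are reduced to large square blocks; fine edges and outlines are lost — a downscale-then-upscale (mosaic) effect.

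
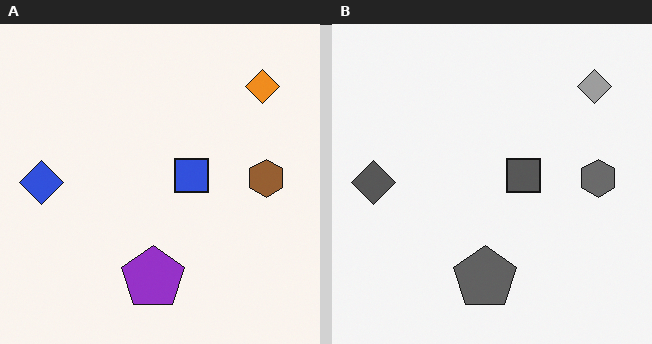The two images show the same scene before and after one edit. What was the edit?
It was converted to grayscale.

All color is removed — every shape is now a shade of grey.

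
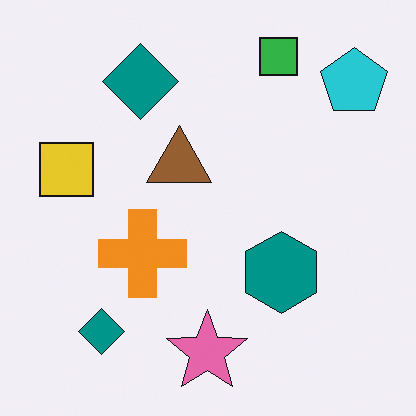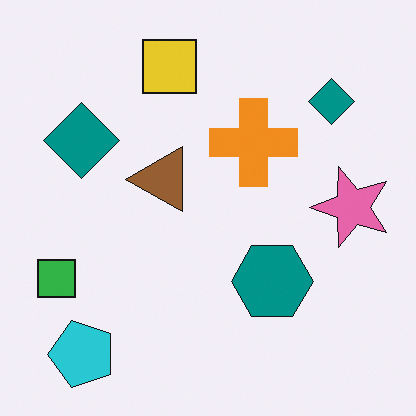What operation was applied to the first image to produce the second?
Transposed (reflected across the top-left ↔ bottom-right diagonal).

Shapes have swapped their row and column positions — what was in the top-right is now in the bottom-left — a diagonal reflection.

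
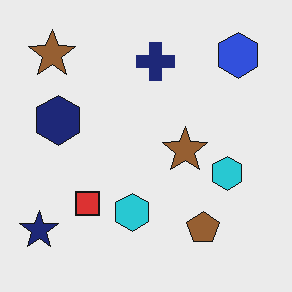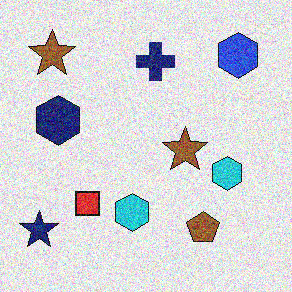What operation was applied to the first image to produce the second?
This is the original image degraded with strong gaussian noise.

Random speckle covers the whole image, including the flat background.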